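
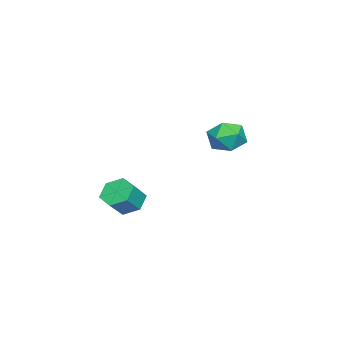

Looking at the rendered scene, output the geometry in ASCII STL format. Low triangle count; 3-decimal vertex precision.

solid 
facet normal -0.377 -0.005 0.926
outer loop
vertex -3.579 1.387 3.508
vertex -3.809 0.29 3.409
vertex -2.813 0.622 3.816
endloop
endfacet
facet normal 0.138 0.486 0.863
outer loop
vertex -3.579 1.387 3.508
vertex -2.813 0.622 3.816
vertex -2.495 1.54 3.248
endloop
endfacet
facet normal -0.050 0.938 0.344
outer loop
vertex -3.579 1.387 3.508
vertex -2.495 1.54 3.248
vertex -3.293 1.775 2.491
endloop
endfacet
facet normal -0.681 0.727 0.086
outer loop
vertex -3.579 1.387 3.508
vertex -3.293 1.775 2.491
vertex -4.105 1.003 2.591
endloop
endfacet
facet normal -0.883 0.145 0.446
outer loop
vertex -3.579 1.387 3.508
vertex -4.105 1.003 2.591
vertex -3.809 0.29 3.409
endloop
endfacet
facet normal 0.736 0.153 0.659
outer loop
vertex -2.495 1.54 3.248
vertex -2.813 0.622 3.816
vertex -2.055 0.537 2.989
endloop
endfacet
facet normal -0.098 -0.640 0.762
outer loop
vertex -2.813 0.622 3.816
vertex -3.809 0.29 3.409
vertex -2.867 -0.235 3.089
endloop
endfacet
facet normal -0.917 -0.398 -0.015
outer loop
vertex -3.809 0.29 3.409
vertex -4.105 1.003 2.591
vertex -3.665 0.0 2.332
endloop
endfacet
facet normal -0.590 0.544 -0.597
outer loop
vertex -4.105 1.003 2.591
vertex -3.293 1.775 2.491
vertex -3.347 0.918 1.764
endloop
endfacet
facet normal 0.431 0.884 -0.180
outer loop
vertex -3.293 1.775 2.491
vertex -2.495 1.54 3.248
vertex -2.351 1.25 2.171
endloop
endfacet
facet normal 0.681 -0.727 -0.086
outer loop
vertex -2.581 0.153 2.072
vertex -2.055 0.537 2.989
vertex -2.867 -0.235 3.089
endloop
endfacet
facet normal 0.050 -0.938 -0.344
outer loop
vertex -2.581 0.153 2.072
vertex -2.867 -0.235 3.089
vertex -3.665 0.0 2.332
endloop
endfacet
facet normal -0.138 -0.486 -0.863
outer loop
vertex -2.581 0.153 2.072
vertex -3.665 0.0 2.332
vertex -3.347 0.918 1.764
endloop
endfacet
facet normal 0.377 0.005 -0.926
outer loop
vertex -2.581 0.153 2.072
vertex -3.347 0.918 1.764
vertex -2.351 1.25 2.171
endloop
endfacet
facet normal 0.883 -0.145 -0.446
outer loop
vertex -2.581 0.153 2.072
vertex -2.351 1.25 2.171
vertex -2.055 0.537 2.989
endloop
endfacet
facet normal 0.590 -0.544 0.597
outer loop
vertex -2.867 -0.235 3.089
vertex -2.055 0.537 2.989
vertex -2.813 0.622 3.816
endloop
endfacet
facet normal -0.431 -0.884 0.180
outer loop
vertex -3.665 0.0 2.332
vertex -2.867 -0.235 3.089
vertex -3.809 0.29 3.409
endloop
endfacet
facet normal -0.736 -0.153 -0.659
outer loop
vertex -3.347 0.918 1.764
vertex -3.665 0.0 2.332
vertex -4.105 1.003 2.591
endloop
endfacet
facet normal 0.098 0.640 -0.762
outer loop
vertex -2.351 1.25 2.171
vertex -3.347 0.918 1.764
vertex -3.293 1.775 2.491
endloop
endfacet
facet normal 0.917 0.398 0.015
outer loop
vertex -2.055 0.537 2.989
vertex -2.351 1.25 2.171
vertex -2.495 1.54 3.248
endloop
endfacet
facet normal -0.697 0.229 -0.680
outer loop
vertex 3.161 -2.355 -0.7
vertex 2.524 -2.26 -0.015
vertex 3.035 -1.519 -0.289
endloop
endfacet
facet normal 0.705 0.396 -0.588
outer loop
vertex 3.161 -2.355 -0.7
vertex 3.035 -1.519 -0.289
vertex 4.073 -2.656 0.191
endloop
endfacet
facet normal 0.705 0.396 -0.588
outer loop
vertex 4.073 -2.656 0.191
vertex 3.035 -1.519 -0.289
vertex 3.947 -1.82 0.602
endloop
endfacet
facet normal 0.696 -0.230 0.680
outer loop
vertex 4.073 -2.656 0.191
vertex 3.947 -1.82 0.602
vertex 3.436 -2.56 0.875
endloop
endfacet
facet normal -0.697 0.229 -0.680
outer loop
vertex 3.035 -1.519 -0.289
vertex 2.524 -2.26 -0.015
vertex 2.398 -1.424 0.396
endloop
endfacet
facet normal 0.236 0.968 0.085
outer loop
vertex 3.035 -1.519 -0.289
vertex 2.398 -1.424 0.396
vertex 3.947 -1.82 0.602
endloop
endfacet
facet normal 0.236 0.968 0.085
outer loop
vertex 3.947 -1.82 0.602
vertex 2.398 -1.424 0.396
vertex 3.31 -1.725 1.287
endloop
endfacet
facet normal 0.696 -0.230 0.680
outer loop
vertex 3.947 -1.82 0.602
vertex 3.31 -1.725 1.287
vertex 3.436 -2.56 0.875
endloop
endfacet
facet normal -0.696 0.230 -0.680
outer loop
vertex 2.398 -1.424 0.396
vertex 2.524 -2.26 -0.015
vertex 1.887 -2.164 0.669
endloop
endfacet
facet normal -0.469 0.572 0.673
outer loop
vertex 2.398 -1.424 0.396
vertex 1.887 -2.164 0.669
vertex 3.31 -1.725 1.287
endloop
endfacet
facet normal -0.469 0.572 0.673
outer loop
vertex 3.31 -1.725 1.287
vertex 1.887 -2.164 0.669
vertex 2.799 -2.465 1.56
endloop
endfacet
facet normal 0.696 -0.230 0.680
outer loop
vertex 3.31 -1.725 1.287
vertex 2.799 -2.465 1.56
vertex 3.436 -2.56 0.875
endloop
endfacet
facet normal -0.696 0.230 -0.680
outer loop
vertex 1.887 -2.164 0.669
vertex 2.524 -2.26 -0.015
vertex 2.013 -3.0 0.258
endloop
endfacet
facet normal -0.705 -0.396 0.588
outer loop
vertex 1.887 -2.164 0.669
vertex 2.013 -3.0 0.258
vertex 2.799 -2.465 1.56
endloop
endfacet
facet normal -0.705 -0.396 0.588
outer loop
vertex 2.799 -2.465 1.56
vertex 2.013 -3.0 0.258
vertex 2.925 -3.301 1.149
endloop
endfacet
facet normal 0.697 -0.229 0.680
outer loop
vertex 2.799 -2.465 1.56
vertex 2.925 -3.301 1.149
vertex 3.436 -2.56 0.875
endloop
endfacet
facet normal -0.696 0.230 -0.680
outer loop
vertex 2.013 -3.0 0.258
vertex 2.524 -2.26 -0.015
vertex 2.65 -3.095 -0.427
endloop
endfacet
facet normal -0.236 -0.968 -0.085
outer loop
vertex 2.013 -3.0 0.258
vertex 2.65 -3.095 -0.427
vertex 2.925 -3.301 1.149
endloop
endfacet
facet normal -0.236 -0.968 -0.085
outer loop
vertex 2.925 -3.301 1.149
vertex 2.65 -3.095 -0.427
vertex 3.562 -3.396 0.464
endloop
endfacet
facet normal 0.697 -0.229 0.680
outer loop
vertex 2.925 -3.301 1.149
vertex 3.562 -3.396 0.464
vertex 3.436 -2.56 0.875
endloop
endfacet
facet normal -0.696 0.230 -0.680
outer loop
vertex 2.65 -3.095 -0.427
vertex 2.524 -2.26 -0.015
vertex 3.161 -2.355 -0.7
endloop
endfacet
facet normal 0.469 -0.572 -0.673
outer loop
vertex 2.65 -3.095 -0.427
vertex 3.161 -2.355 -0.7
vertex 3.562 -3.396 0.464
endloop
endfacet
facet normal 0.469 -0.572 -0.673
outer loop
vertex 3.562 -3.396 0.464
vertex 3.161 -2.355 -0.7
vertex 4.073 -2.656 0.191
endloop
endfacet
facet normal 0.696 -0.230 0.680
outer loop
vertex 3.562 -3.396 0.464
vertex 4.073 -2.656 0.191
vertex 3.436 -2.56 0.875
endloop
endfacet

endsolid


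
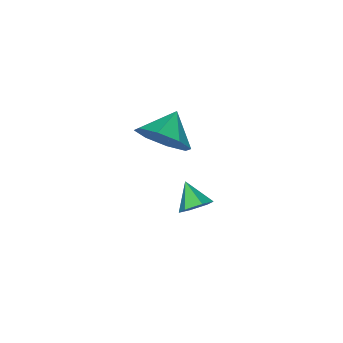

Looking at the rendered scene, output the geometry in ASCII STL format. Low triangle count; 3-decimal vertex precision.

solid 
facet normal 0.348 0.736 -0.582
outer loop
vertex 3.075 3.141 -0.299
vertex 2.656 3.501 -0.094
vertex 3.178 3.471 0.18
endloop
endfacet
facet normal 0.665 -0.674 0.322
outer loop
vertex 3.075 3.141 -0.299
vertex 3.178 3.471 0.18
vertex 2.304 2.759 0.494
endloop
endfacet
facet normal 0.347 0.736 -0.581
outer loop
vertex 3.178 3.471 0.18
vertex 2.656 3.501 -0.094
vertex 2.758 3.831 0.385
endloop
endfacet
facet normal 0.388 -0.071 0.919
outer loop
vertex 3.178 3.471 0.18
vertex 2.758 3.831 0.385
vertex 2.304 2.759 0.494
endloop
endfacet
facet normal 0.349 0.736 -0.581
outer loop
vertex 2.758 3.831 0.385
vertex 2.656 3.501 -0.094
vertex 2.236 3.862 0.111
endloop
endfacet
facet normal -0.435 0.271 0.859
outer loop
vertex 2.758 3.831 0.385
vertex 2.236 3.862 0.111
vertex 2.304 2.759 0.494
endloop
endfacet
facet normal 0.348 0.735 -0.582
outer loop
vertex 2.236 3.862 0.111
vertex 2.656 3.501 -0.094
vertex 2.134 3.532 -0.367
endloop
endfacet
facet normal -0.979 0.010 0.202
outer loop
vertex 2.236 3.862 0.111
vertex 2.134 3.532 -0.367
vertex 2.304 2.759 0.494
endloop
endfacet
facet normal 0.348 0.736 -0.581
outer loop
vertex 2.134 3.532 -0.367
vertex 2.656 3.501 -0.094
vertex 2.553 3.172 -0.572
endloop
endfacet
facet normal -0.702 -0.593 -0.394
outer loop
vertex 2.134 3.532 -0.367
vertex 2.553 3.172 -0.572
vertex 2.304 2.759 0.494
endloop
endfacet
facet normal 0.348 0.736 -0.581
outer loop
vertex 2.553 3.172 -0.572
vertex 2.656 3.501 -0.094
vertex 3.075 3.141 -0.299
endloop
endfacet
facet normal 0.119 -0.935 -0.334
outer loop
vertex 2.553 3.172 -0.572
vertex 3.075 3.141 -0.299
vertex 2.304 2.759 0.494
endloop
endfacet
facet normal 0.838 0.192 -0.511
outer loop
vertex -0.024 -1.233 -1.025
vertex -0.594 -0.667 -1.747
vertex -0.084 -0.434 -0.823
endloop
endfacet
facet normal -0.089 -0.250 0.964
outer loop
vertex -0.024 -1.233 -1.025
vertex -0.084 -0.434 -0.823
vertex -1.666 -0.913 -1.093
endloop
endfacet
facet normal 0.838 0.193 -0.511
outer loop
vertex -0.084 -0.434 -0.823
vertex -0.594 -0.667 -1.747
vertex -0.444 0.229 -1.163
endloop
endfacet
facet normal -0.255 0.328 0.910
outer loop
vertex -0.084 -0.434 -0.823
vertex -0.444 0.229 -1.163
vertex -1.666 -0.913 -1.093
endloop
endfacet
facet normal 0.838 0.193 -0.511
outer loop
vertex -0.444 0.229 -1.163
vertex -0.594 -0.667 -1.747
vertex -0.891 0.367 -1.844
endloop
endfacet
facet normal -0.573 0.644 0.507
outer loop
vertex -0.444 0.229 -1.163
vertex -0.891 0.367 -1.844
vertex -1.666 -0.913 -1.093
endloop
endfacet
facet normal 0.838 0.193 -0.510
outer loop
vertex -0.891 0.367 -1.844
vertex -0.594 -0.667 -1.747
vertex -1.164 -0.101 -2.469
endloop
endfacet
facet normal -0.858 0.514 -0.010
outer loop
vertex -0.891 0.367 -1.844
vertex -1.164 -0.101 -2.469
vertex -1.666 -0.913 -1.093
endloop
endfacet
facet normal 0.838 0.192 -0.511
outer loop
vertex -1.164 -0.101 -2.469
vertex -0.594 -0.667 -1.747
vertex -1.103 -0.9 -2.67
endloop
endfacet
facet normal -0.942 0.013 -0.336
outer loop
vertex -1.164 -0.101 -2.469
vertex -1.103 -0.9 -2.67
vertex -1.666 -0.913 -1.093
endloop
endfacet
facet normal 0.838 0.193 -0.511
outer loop
vertex -1.103 -0.9 -2.67
vertex -0.594 -0.667 -1.747
vertex -0.744 -1.563 -2.331
endloop
endfacet
facet normal -0.776 -0.564 -0.282
outer loop
vertex -1.103 -0.9 -2.67
vertex -0.744 -1.563 -2.331
vertex -1.666 -0.913 -1.093
endloop
endfacet
facet normal 0.838 0.192 -0.510
outer loop
vertex -0.744 -1.563 -2.331
vertex -0.594 -0.667 -1.747
vertex -0.297 -1.701 -1.649
endloop
endfacet
facet normal -0.458 -0.881 0.122
outer loop
vertex -0.744 -1.563 -2.331
vertex -0.297 -1.701 -1.649
vertex -1.666 -0.913 -1.093
endloop
endfacet
facet normal 0.838 0.192 -0.511
outer loop
vertex -0.297 -1.701 -1.649
vertex -0.594 -0.667 -1.747
vertex -0.024 -1.233 -1.025
endloop
endfacet
facet normal -0.173 -0.750 0.638
outer loop
vertex -0.297 -1.701 -1.649
vertex -0.024 -1.233 -1.025
vertex -1.666 -0.913 -1.093
endloop
endfacet

endsolid


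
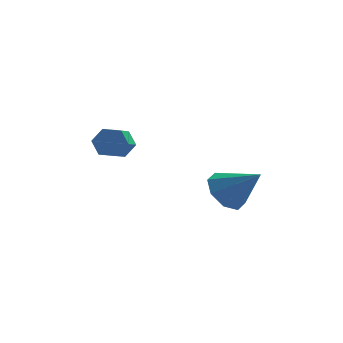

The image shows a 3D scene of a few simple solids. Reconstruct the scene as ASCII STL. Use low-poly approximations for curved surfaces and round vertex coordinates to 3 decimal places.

solid 
facet normal 0.215 0.898 -0.383
outer loop
vertex -2.43 3.41 2.574
vertex -2.849 3.268 2.006
vertex -3.129 3.584 2.589
endloop
endfacet
facet normal 0.111 0.368 0.923
outer loop
vertex -2.43 3.41 2.574
vertex -3.129 3.584 2.589
vertex -2.692 2.315 3.042
endloop
endfacet
facet normal 0.111 0.368 0.923
outer loop
vertex -2.692 2.315 3.042
vertex -3.129 3.584 2.589
vertex -3.391 2.489 3.057
endloop
endfacet
facet normal -0.215 -0.898 0.385
outer loop
vertex -2.692 2.315 3.042
vertex -3.391 2.489 3.057
vertex -3.111 2.172 2.474
endloop
endfacet
facet normal 0.216 0.898 -0.383
outer loop
vertex -3.129 3.584 2.589
vertex -2.849 3.268 2.006
vertex -3.547 3.442 2.021
endloop
endfacet
facet normal -0.785 0.393 0.479
outer loop
vertex -3.129 3.584 2.589
vertex -3.547 3.442 2.021
vertex -3.391 2.489 3.057
endloop
endfacet
facet normal -0.784 0.393 0.480
outer loop
vertex -3.391 2.489 3.057
vertex -3.547 3.442 2.021
vertex -3.81 2.346 2.489
endloop
endfacet
facet normal -0.215 -0.898 0.385
outer loop
vertex -3.391 2.489 3.057
vertex -3.81 2.346 2.489
vertex -3.111 2.172 2.474
endloop
endfacet
facet normal 0.215 0.897 -0.385
outer loop
vertex -3.547 3.442 2.021
vertex -2.849 3.268 2.006
vertex -3.268 3.125 1.438
endloop
endfacet
facet normal -0.896 0.026 -0.443
outer loop
vertex -3.547 3.442 2.021
vertex -3.268 3.125 1.438
vertex -3.81 2.346 2.489
endloop
endfacet
facet normal -0.896 0.025 -0.444
outer loop
vertex -3.81 2.346 2.489
vertex -3.268 3.125 1.438
vertex -3.53 2.03 1.906
endloop
endfacet
facet normal -0.215 -0.898 0.383
outer loop
vertex -3.81 2.346 2.489
vertex -3.53 2.03 1.906
vertex -3.111 2.172 2.474
endloop
endfacet
facet normal 0.215 0.898 -0.385
outer loop
vertex -3.268 3.125 1.438
vertex -2.849 3.268 2.006
vertex -2.569 2.951 1.423
endloop
endfacet
facet normal -0.111 -0.368 -0.923
outer loop
vertex -3.268 3.125 1.438
vertex -2.569 2.951 1.423
vertex -3.53 2.03 1.906
endloop
endfacet
facet normal -0.111 -0.368 -0.923
outer loop
vertex -3.53 2.03 1.906
vertex -2.569 2.951 1.423
vertex -2.831 1.856 1.891
endloop
endfacet
facet normal -0.215 -0.898 0.383
outer loop
vertex -3.53 2.03 1.906
vertex -2.831 1.856 1.891
vertex -3.111 2.172 2.474
endloop
endfacet
facet normal 0.215 0.898 -0.385
outer loop
vertex -2.569 2.951 1.423
vertex -2.849 3.268 2.006
vertex -2.15 3.094 1.991
endloop
endfacet
facet normal 0.785 -0.393 -0.480
outer loop
vertex -2.569 2.951 1.423
vertex -2.15 3.094 1.991
vertex -2.831 1.856 1.891
endloop
endfacet
facet normal 0.785 -0.393 -0.479
outer loop
vertex -2.831 1.856 1.891
vertex -2.15 3.094 1.991
vertex -2.413 1.998 2.459
endloop
endfacet
facet normal -0.216 -0.898 0.383
outer loop
vertex -2.831 1.856 1.891
vertex -2.413 1.998 2.459
vertex -3.111 2.172 2.474
endloop
endfacet
facet normal 0.215 0.898 -0.383
outer loop
vertex -2.15 3.094 1.991
vertex -2.849 3.268 2.006
vertex -2.43 3.41 2.574
endloop
endfacet
facet normal 0.896 -0.025 0.444
outer loop
vertex -2.15 3.094 1.991
vertex -2.43 3.41 2.574
vertex -2.413 1.998 2.459
endloop
endfacet
facet normal 0.896 -0.025 0.443
outer loop
vertex -2.413 1.998 2.459
vertex -2.43 3.41 2.574
vertex -2.692 2.315 3.042
endloop
endfacet
facet normal -0.215 -0.897 0.385
outer loop
vertex -2.413 1.998 2.459
vertex -2.692 2.315 3.042
vertex -3.111 2.172 2.474
endloop
endfacet
facet normal -0.684 0.360 -0.635
outer loop
vertex 2.019 2.743 -0.944
vertex 1.287 2.563 -0.257
vertex 1.899 3.351 -0.47
endloop
endfacet
facet normal 0.946 0.294 -0.138
outer loop
vertex 2.019 2.743 -0.944
vertex 1.899 3.351 -0.47
vertex 2.553 1.897 0.917
endloop
endfacet
facet normal -0.684 0.360 -0.635
outer loop
vertex 1.899 3.351 -0.47
vertex 1.287 2.563 -0.257
vertex 1.42 3.497 0.129
endloop
endfacet
facet normal 0.662 0.651 0.371
outer loop
vertex 1.899 3.351 -0.47
vertex 1.42 3.497 0.129
vertex 2.553 1.897 0.917
endloop
endfacet
facet normal -0.685 0.360 -0.634
outer loop
vertex 1.42 3.497 0.129
vertex 1.287 2.563 -0.257
vertex 0.864 3.096 0.502
endloop
endfacet
facet normal 0.173 0.531 0.829
outer loop
vertex 1.42 3.497 0.129
vertex 0.864 3.096 0.502
vertex 2.553 1.897 0.917
endloop
endfacet
facet normal -0.684 0.360 -0.634
outer loop
vertex 0.864 3.096 0.502
vertex 1.287 2.563 -0.257
vertex 0.555 2.383 0.43
endloop
endfacet
facet normal -0.236 0.004 0.972
outer loop
vertex 0.864 3.096 0.502
vertex 0.555 2.383 0.43
vertex 2.553 1.897 0.917
endloop
endfacet
facet normal -0.684 0.359 -0.635
outer loop
vertex 0.555 2.383 0.43
vertex 1.287 2.563 -0.257
vertex 0.676 1.774 -0.045
endloop
endfacet
facet normal -0.325 -0.621 0.713
outer loop
vertex 0.555 2.383 0.43
vertex 0.676 1.774 -0.045
vertex 2.553 1.897 0.917
endloop
endfacet
facet normal -0.684 0.359 -0.635
outer loop
vertex 0.676 1.774 -0.045
vertex 1.287 2.563 -0.257
vertex 1.155 1.628 -0.643
endloop
endfacet
facet normal -0.041 -0.978 0.206
outer loop
vertex 0.676 1.774 -0.045
vertex 1.155 1.628 -0.643
vertex 2.553 1.897 0.917
endloop
endfacet
facet normal -0.684 0.359 -0.635
outer loop
vertex 1.155 1.628 -0.643
vertex 1.287 2.563 -0.257
vertex 1.711 2.029 -1.016
endloop
endfacet
facet normal 0.448 -0.857 -0.254
outer loop
vertex 1.155 1.628 -0.643
vertex 1.711 2.029 -1.016
vertex 2.553 1.897 0.917
endloop
endfacet
facet normal -0.684 0.359 -0.635
outer loop
vertex 1.711 2.029 -1.016
vertex 1.287 2.563 -0.257
vertex 2.019 2.743 -0.944
endloop
endfacet
facet normal 0.857 -0.330 -0.396
outer loop
vertex 1.711 2.029 -1.016
vertex 2.019 2.743 -0.944
vertex 2.553 1.897 0.917
endloop
endfacet

endsolid


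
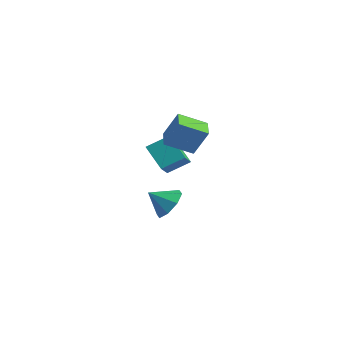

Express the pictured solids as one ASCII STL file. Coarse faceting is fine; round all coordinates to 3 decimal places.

solid 
facet normal -0.591 -0.676 0.440
outer loop
vertex 2.517 -1.522 4.001
vertex 1.728 -0.775 4.089
vertex 1.969 -1.939 2.624
endloop
endfacet
facet normal 0.724 -0.685 -0.081
outer loop
vertex 2.872 -0.905 1.951
vertex 2.517 -1.522 4.001
vertex 1.969 -1.939 2.624
endloop
endfacet
facet normal -0.590 -0.677 0.441
outer loop
vertex 1.969 -1.939 2.624
vertex 1.728 -0.775 4.089
vertex 1.179 -1.193 2.712
endloop
endfacet
facet normal -0.356 -0.271 -0.894
outer loop
vertex 1.179 -1.193 2.712
vertex 2.872 -0.905 1.951
vertex 1.969 -1.939 2.624
endloop
endfacet
facet normal 0.356 0.271 0.894
outer loop
vertex 2.517 -1.522 4.001
vertex 2.631 0.259 3.416
vertex 1.728 -0.775 4.089
endloop
endfacet
facet normal 0.724 -0.685 -0.081
outer loop
vertex 3.421 -0.487 3.328
vertex 2.517 -1.522 4.001
vertex 2.872 -0.905 1.951
endloop
endfacet
facet normal 0.356 0.271 0.894
outer loop
vertex 3.421 -0.487 3.328
vertex 2.631 0.259 3.416
vertex 2.517 -1.522 4.001
endloop
endfacet
facet normal -0.724 0.685 0.081
outer loop
vertex 1.728 -0.775 4.089
vertex 2.631 0.259 3.416
vertex 1.179 -1.193 2.712
endloop
endfacet
facet normal -0.356 -0.271 -0.894
outer loop
vertex 2.083 -0.158 2.039
vertex 2.872 -0.905 1.951
vertex 1.179 -1.193 2.712
endloop
endfacet
facet normal -0.724 0.685 0.081
outer loop
vertex 1.179 -1.193 2.712
vertex 2.631 0.259 3.416
vertex 2.083 -0.158 2.039
endloop
endfacet
facet normal 0.591 0.676 -0.441
outer loop
vertex 2.083 -0.158 2.039
vertex 3.421 -0.487 3.328
vertex 2.872 -0.905 1.951
endloop
endfacet
facet normal 0.590 0.677 -0.440
outer loop
vertex 2.631 0.259 3.416
vertex 3.421 -0.487 3.328
vertex 2.083 -0.158 2.039
endloop
endfacet
facet normal -0.779 0.097 0.620
outer loop
vertex 0.296 0.091 1.711
vertex -0.393 1.176 0.676
vertex -0.318 -0.888 1.093
endloop
endfacet
facet normal 0.418 -0.658 0.627
outer loop
vertex 0.873 -1.036 0.144
vertex 0.296 0.091 1.711
vertex -0.318 -0.888 1.093
endloop
endfacet
facet normal -0.779 0.097 0.620
outer loop
vertex -0.318 -0.888 1.093
vertex -0.393 1.176 0.676
vertex -1.007 0.198 0.058
endloop
endfacet
facet normal -0.469 -0.747 -0.472
outer loop
vertex -1.007 0.198 0.058
vertex 0.873 -1.036 0.144
vertex -0.318 -0.888 1.093
endloop
endfacet
facet normal 0.468 0.747 0.471
outer loop
vertex 0.296 0.091 1.711
vertex 0.798 1.028 -0.273
vertex -0.393 1.176 0.676
endloop
endfacet
facet normal 0.417 -0.658 0.627
outer loop
vertex 1.487 -0.058 0.762
vertex 0.296 0.091 1.711
vertex 0.873 -1.036 0.144
endloop
endfacet
facet normal 0.469 0.747 0.471
outer loop
vertex 1.487 -0.058 0.762
vertex 0.798 1.028 -0.273
vertex 0.296 0.091 1.711
endloop
endfacet
facet normal -0.418 0.658 -0.627
outer loop
vertex -0.393 1.176 0.676
vertex 0.798 1.028 -0.273
vertex -1.007 0.198 0.058
endloop
endfacet
facet normal -0.469 -0.747 -0.471
outer loop
vertex 0.184 0.049 -0.891
vertex 0.873 -1.036 0.144
vertex -1.007 0.198 0.058
endloop
endfacet
facet normal -0.417 0.658 -0.627
outer loop
vertex -1.007 0.198 0.058
vertex 0.798 1.028 -0.273
vertex 0.184 0.049 -0.891
endloop
endfacet
facet normal 0.779 -0.097 -0.620
outer loop
vertex 0.184 0.049 -0.891
vertex 1.487 -0.058 0.762
vertex 0.873 -1.036 0.144
endloop
endfacet
facet normal 0.779 -0.097 -0.620
outer loop
vertex 0.798 1.028 -0.273
vertex 1.487 -0.058 0.762
vertex 0.184 0.049 -0.891
endloop
endfacet
facet normal 0.575 0.542 -0.613
outer loop
vertex 0.96 -0.687 -3.076
vertex 0.311 0.059 -3.025
vertex 1.112 -0.207 -2.509
endloop
endfacet
facet normal 0.314 -0.764 0.563
outer loop
vertex 0.96 -0.687 -3.076
vertex 1.112 -0.207 -2.509
vertex -0.431 -0.639 -2.235
endloop
endfacet
facet normal 0.575 0.541 -0.614
outer loop
vertex 1.112 -0.207 -2.509
vertex 0.311 0.059 -3.025
vertex 0.796 0.428 -2.245
endloop
endfacet
facet normal 0.241 -0.268 0.933
outer loop
vertex 1.112 -0.207 -2.509
vertex 0.796 0.428 -2.245
vertex -0.431 -0.639 -2.235
endloop
endfacet
facet normal 0.575 0.541 -0.614
outer loop
vertex 0.796 0.428 -2.245
vertex 0.311 0.059 -3.025
vertex 0.195 0.848 -2.438
endloop
endfacet
facet normal -0.168 0.203 0.965
outer loop
vertex 0.796 0.428 -2.245
vertex 0.195 0.848 -2.438
vertex -0.431 -0.639 -2.235
endloop
endfacet
facet normal 0.575 0.541 -0.614
outer loop
vertex 0.195 0.848 -2.438
vertex 0.311 0.059 -3.025
vertex -0.338 0.805 -2.975
endloop
endfacet
facet normal -0.674 0.371 0.639
outer loop
vertex 0.195 0.848 -2.438
vertex -0.338 0.805 -2.975
vertex -0.431 -0.639 -2.235
endloop
endfacet
facet normal 0.576 0.542 -0.612
outer loop
vertex -0.338 0.805 -2.975
vertex 0.311 0.059 -3.025
vertex -0.49 0.326 -3.542
endloop
endfacet
facet normal -0.980 0.138 0.146
outer loop
vertex -0.338 0.805 -2.975
vertex -0.49 0.326 -3.542
vertex -0.431 -0.639 -2.235
endloop
endfacet
facet normal 0.576 0.541 -0.613
outer loop
vertex -0.49 0.326 -3.542
vertex 0.311 0.059 -3.025
vertex -0.174 -0.309 -3.806
endloop
endfacet
facet normal -0.907 -0.358 -0.224
outer loop
vertex -0.49 0.326 -3.542
vertex -0.174 -0.309 -3.806
vertex -0.431 -0.639 -2.235
endloop
endfacet
facet normal 0.575 0.542 -0.613
outer loop
vertex -0.174 -0.309 -3.806
vertex 0.311 0.059 -3.025
vertex 0.427 -0.729 -3.613
endloop
endfacet
facet normal -0.497 -0.829 -0.256
outer loop
vertex -0.174 -0.309 -3.806
vertex 0.427 -0.729 -3.613
vertex -0.431 -0.639 -2.235
endloop
endfacet
facet normal 0.575 0.542 -0.613
outer loop
vertex 0.427 -0.729 -3.613
vertex 0.311 0.059 -3.025
vertex 0.96 -0.687 -3.076
endloop
endfacet
facet normal 0.008 -0.998 0.070
outer loop
vertex 0.427 -0.729 -3.613
vertex 0.96 -0.687 -3.076
vertex -0.431 -0.639 -2.235
endloop
endfacet

endsolid


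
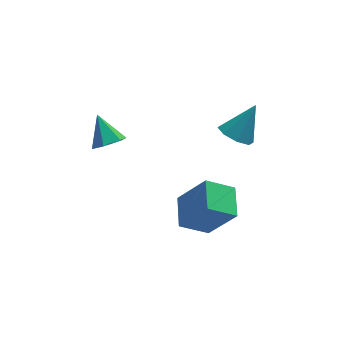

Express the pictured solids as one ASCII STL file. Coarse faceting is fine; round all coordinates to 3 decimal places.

solid 
facet normal 0.204 -0.693 -0.692
outer loop
vertex -3.482 -1.416 -0.262
vertex -3.865 -1.071 -0.72
vertex -3.192 -0.933 -0.66
endloop
endfacet
facet normal 0.723 0.125 0.679
outer loop
vertex -3.482 -1.416 -0.262
vertex -3.192 -0.933 -0.66
vertex -4.135 -0.149 0.2
endloop
endfacet
facet normal 0.204 -0.693 -0.692
outer loop
vertex -3.192 -0.933 -0.66
vertex -3.865 -1.071 -0.72
vertex -3.575 -0.588 -1.118
endloop
endfacet
facet normal 0.652 0.757 0.025
outer loop
vertex -3.192 -0.933 -0.66
vertex -3.575 -0.588 -1.118
vertex -4.135 -0.149 0.2
endloop
endfacet
facet normal 0.203 -0.692 -0.693
outer loop
vertex -3.575 -0.588 -1.118
vertex -3.865 -1.071 -0.72
vertex -4.248 -0.725 -1.178
endloop
endfacet
facet normal -0.153 0.916 -0.370
outer loop
vertex -3.575 -0.588 -1.118
vertex -4.248 -0.725 -1.178
vertex -4.135 -0.149 0.2
endloop
endfacet
facet normal 0.202 -0.693 -0.692
outer loop
vertex -4.248 -0.725 -1.178
vertex -3.865 -1.071 -0.72
vertex -4.539 -1.208 -0.78
endloop
endfacet
facet normal -0.889 0.443 -0.112
outer loop
vertex -4.248 -0.725 -1.178
vertex -4.539 -1.208 -0.78
vertex -4.135 -0.149 0.2
endloop
endfacet
facet normal 0.202 -0.692 -0.693
outer loop
vertex -4.539 -1.208 -0.78
vertex -3.865 -1.071 -0.72
vertex -4.155 -1.554 -0.322
endloop
endfacet
facet normal -0.818 -0.190 0.543
outer loop
vertex -4.539 -1.208 -0.78
vertex -4.155 -1.554 -0.322
vertex -4.135 -0.149 0.2
endloop
endfacet
facet normal 0.204 -0.693 -0.692
outer loop
vertex -4.155 -1.554 -0.322
vertex -3.865 -1.071 -0.72
vertex -3.482 -1.416 -0.262
endloop
endfacet
facet normal -0.012 -0.348 0.937
outer loop
vertex -4.155 -1.554 -0.322
vertex -3.482 -1.416 -0.262
vertex -4.135 -0.149 0.2
endloop
endfacet
facet normal -0.543 -0.271 -0.794
outer loop
vertex 1.273 -2.571 -0.22
vertex 0.656 -2.302 0.11
vertex 1.18 -2.019 -0.345
endloop
endfacet
facet normal 0.973 0.120 -0.196
outer loop
vertex 1.273 -2.571 -0.22
vertex 1.18 -2.019 -0.345
vertex 1.504 -1.878 1.35
endloop
endfacet
facet normal -0.544 -0.271 -0.794
outer loop
vertex 1.18 -2.019 -0.345
vertex 0.656 -2.302 0.11
vertex 0.78 -1.632 -0.203
endloop
endfacet
facet normal 0.648 0.738 -0.185
outer loop
vertex 1.18 -2.019 -0.345
vertex 0.78 -1.632 -0.203
vertex 1.504 -1.878 1.35
endloop
endfacet
facet normal -0.543 -0.271 -0.795
outer loop
vertex 0.78 -1.632 -0.203
vertex 0.656 -2.302 0.11
vertex 0.307 -1.638 0.122
endloop
endfacet
facet normal 0.072 0.990 0.123
outer loop
vertex 0.78 -1.632 -0.203
vertex 0.307 -1.638 0.122
vertex 1.504 -1.878 1.35
endloop
endfacet
facet normal -0.544 -0.272 -0.794
outer loop
vertex 0.307 -1.638 0.122
vertex 0.656 -2.302 0.11
vertex 0.039 -2.033 0.441
endloop
endfacet
facet normal -0.417 0.725 0.548
outer loop
vertex 0.307 -1.638 0.122
vertex 0.039 -2.033 0.441
vertex 1.504 -1.878 1.35
endloop
endfacet
facet normal -0.544 -0.271 -0.794
outer loop
vertex 0.039 -2.033 0.441
vertex 0.656 -2.302 0.11
vertex 0.132 -2.585 0.566
endloop
endfacet
facet normal -0.532 0.101 0.841
outer loop
vertex 0.039 -2.033 0.441
vertex 0.132 -2.585 0.566
vertex 1.504 -1.878 1.35
endloop
endfacet
facet normal -0.544 -0.271 -0.794
outer loop
vertex 0.132 -2.585 0.566
vertex 0.656 -2.302 0.11
vertex 0.532 -2.972 0.424
endloop
endfacet
facet normal -0.207 -0.518 0.830
outer loop
vertex 0.132 -2.585 0.566
vertex 0.532 -2.972 0.424
vertex 1.504 -1.878 1.35
endloop
endfacet
facet normal -0.543 -0.272 -0.795
outer loop
vertex 0.532 -2.972 0.424
vertex 0.656 -2.302 0.11
vertex 1.005 -2.966 0.099
endloop
endfacet
facet normal 0.368 -0.769 0.522
outer loop
vertex 0.532 -2.972 0.424
vertex 1.005 -2.966 0.099
vertex 1.504 -1.878 1.35
endloop
endfacet
facet normal -0.543 -0.272 -0.794
outer loop
vertex 1.005 -2.966 0.099
vertex 0.656 -2.302 0.11
vertex 1.273 -2.571 -0.22
endloop
endfacet
facet normal 0.858 -0.504 0.096
outer loop
vertex 1.005 -2.966 0.099
vertex 1.273 -2.571 -0.22
vertex 1.504 -1.878 1.35
endloop
endfacet
facet normal -0.511 0.282 -0.812
outer loop
vertex -1.682 -3.281 -4.189
vertex -1.457 -1.967 -3.874
vertex -0.543 -3.303 -4.913
endloop
endfacet
facet normal -0.164 -0.959 -0.230
outer loop
vertex 0.417 -3.833 -3.386
vertex -1.682 -3.281 -4.189
vertex -0.543 -3.303 -4.913
endloop
endfacet
facet normal -0.510 0.282 -0.812
outer loop
vertex -0.543 -3.303 -4.913
vertex -1.457 -1.967 -3.874
vertex -0.317 -1.989 -4.598
endloop
endfacet
facet normal 0.844 -0.017 -0.536
outer loop
vertex -0.317 -1.989 -4.598
vertex 0.417 -3.833 -3.386
vertex -0.543 -3.303 -4.913
endloop
endfacet
facet normal -0.844 0.016 0.536
outer loop
vertex -1.682 -3.281 -4.189
vertex -0.497 -2.497 -2.347
vertex -1.457 -1.967 -3.874
endloop
endfacet
facet normal -0.164 -0.959 -0.230
outer loop
vertex -0.723 -3.811 -2.662
vertex -1.682 -3.281 -4.189
vertex 0.417 -3.833 -3.386
endloop
endfacet
facet normal -0.844 0.017 0.536
outer loop
vertex -0.723 -3.811 -2.662
vertex -0.497 -2.497 -2.347
vertex -1.682 -3.281 -4.189
endloop
endfacet
facet normal 0.164 0.959 0.230
outer loop
vertex -1.457 -1.967 -3.874
vertex -0.497 -2.497 -2.347
vertex -0.317 -1.989 -4.598
endloop
endfacet
facet normal 0.844 -0.016 -0.536
outer loop
vertex 0.642 -2.519 -3.071
vertex 0.417 -3.833 -3.386
vertex -0.317 -1.989 -4.598
endloop
endfacet
facet normal 0.164 0.959 0.230
outer loop
vertex -0.317 -1.989 -4.598
vertex -0.497 -2.497 -2.347
vertex 0.642 -2.519 -3.071
endloop
endfacet
facet normal 0.510 -0.282 0.812
outer loop
vertex 0.642 -2.519 -3.071
vertex -0.723 -3.811 -2.662
vertex 0.417 -3.833 -3.386
endloop
endfacet
facet normal 0.511 -0.283 0.812
outer loop
vertex -0.497 -2.497 -2.347
vertex -0.723 -3.811 -2.662
vertex 0.642 -2.519 -3.071
endloop
endfacet

endsolid


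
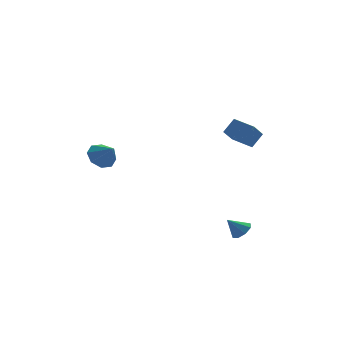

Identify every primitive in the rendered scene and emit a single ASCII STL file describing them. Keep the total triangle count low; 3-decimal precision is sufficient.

solid 
facet normal -0.485 -0.591 0.644
outer loop
vertex 3.385 -2.298 3.087
vertex 2.505 -1.283 3.356
vertex 2.75 -2.639 2.296
endloop
endfacet
facet normal 0.642 -0.741 -0.196
outer loop
vertex 3.375 -1.877 1.464
vertex 3.385 -2.298 3.087
vertex 2.75 -2.639 2.296
endloop
endfacet
facet normal -0.485 -0.591 0.644
outer loop
vertex 2.75 -2.639 2.296
vertex 2.505 -1.283 3.356
vertex 1.87 -1.624 2.565
endloop
endfacet
facet normal -0.594 -0.319 -0.738
outer loop
vertex 1.87 -1.624 2.565
vertex 3.375 -1.877 1.464
vertex 2.75 -2.639 2.296
endloop
endfacet
facet normal 0.594 0.319 0.738
outer loop
vertex 3.385 -2.298 3.087
vertex 3.13 -0.521 2.524
vertex 2.505 -1.283 3.356
endloop
endfacet
facet normal 0.642 -0.741 -0.196
outer loop
vertex 4.01 -1.536 2.255
vertex 3.385 -2.298 3.087
vertex 3.375 -1.877 1.464
endloop
endfacet
facet normal 0.594 0.319 0.738
outer loop
vertex 4.01 -1.536 2.255
vertex 3.13 -0.521 2.524
vertex 3.385 -2.298 3.087
endloop
endfacet
facet normal -0.642 0.741 0.196
outer loop
vertex 2.505 -1.283 3.356
vertex 3.13 -0.521 2.524
vertex 1.87 -1.624 2.565
endloop
endfacet
facet normal -0.594 -0.319 -0.738
outer loop
vertex 2.495 -0.862 1.733
vertex 3.375 -1.877 1.464
vertex 1.87 -1.624 2.565
endloop
endfacet
facet normal -0.642 0.741 0.196
outer loop
vertex 1.87 -1.624 2.565
vertex 3.13 -0.521 2.524
vertex 2.495 -0.862 1.733
endloop
endfacet
facet normal 0.485 0.591 -0.644
outer loop
vertex 2.495 -0.862 1.733
vertex 4.01 -1.536 2.255
vertex 3.375 -1.877 1.464
endloop
endfacet
facet normal 0.485 0.591 -0.644
outer loop
vertex 3.13 -0.521 2.524
vertex 4.01 -1.536 2.255
vertex 2.495 -0.862 1.733
endloop
endfacet
facet normal 0.680 0.013 -0.733
outer loop
vertex 2.847 -4.326 -3.411
vertex 2.451 -3.923 -3.771
vertex 2.937 -3.83 -3.319
endloop
endfacet
facet normal 0.304 -0.227 0.925
outer loop
vertex 2.847 -4.326 -3.411
vertex 2.937 -3.83 -3.319
vertex 1.669 -3.937 -2.929
endloop
endfacet
facet normal 0.680 0.013 -0.733
outer loop
vertex 2.937 -3.83 -3.319
vertex 2.451 -3.923 -3.771
vertex 2.742 -3.388 -3.492
endloop
endfacet
facet normal 0.230 0.441 0.868
outer loop
vertex 2.937 -3.83 -3.319
vertex 2.742 -3.388 -3.492
vertex 1.669 -3.937 -2.929
endloop
endfacet
facet normal 0.681 0.012 -0.733
outer loop
vertex 2.742 -3.388 -3.492
vertex 2.451 -3.923 -3.771
vertex 2.377 -3.259 -3.829
endloop
endfacet
facet normal -0.168 0.846 0.506
outer loop
vertex 2.742 -3.388 -3.492
vertex 2.377 -3.259 -3.829
vertex 1.669 -3.937 -2.929
endloop
endfacet
facet normal 0.681 0.012 -0.732
outer loop
vertex 2.377 -3.259 -3.829
vertex 2.451 -3.923 -3.771
vertex 2.056 -3.52 -4.132
endloop
endfacet
facet normal -0.658 0.752 0.049
outer loop
vertex 2.377 -3.259 -3.829
vertex 2.056 -3.52 -4.132
vertex 1.669 -3.937 -2.929
endloop
endfacet
facet normal 0.681 0.012 -0.732
outer loop
vertex 2.056 -3.52 -4.132
vertex 2.451 -3.923 -3.771
vertex 1.966 -4.016 -4.224
endloop
endfacet
facet normal -0.949 0.215 -0.231
outer loop
vertex 2.056 -3.52 -4.132
vertex 1.966 -4.016 -4.224
vertex 1.669 -3.937 -2.929
endloop
endfacet
facet normal 0.681 0.013 -0.732
outer loop
vertex 1.966 -4.016 -4.224
vertex 2.451 -3.923 -3.771
vertex 2.16 -4.458 -4.051
endloop
endfacet
facet normal -0.875 -0.452 -0.173
outer loop
vertex 1.966 -4.016 -4.224
vertex 2.16 -4.458 -4.051
vertex 1.669 -3.937 -2.929
endloop
endfacet
facet normal 0.681 0.013 -0.732
outer loop
vertex 2.16 -4.458 -4.051
vertex 2.451 -3.923 -3.771
vertex 2.525 -4.586 -3.714
endloop
endfacet
facet normal -0.477 -0.858 0.190
outer loop
vertex 2.16 -4.458 -4.051
vertex 2.525 -4.586 -3.714
vertex 1.669 -3.937 -2.929
endloop
endfacet
facet normal 0.680 0.013 -0.733
outer loop
vertex 2.525 -4.586 -3.714
vertex 2.451 -3.923 -3.771
vertex 2.847 -4.326 -3.411
endloop
endfacet
facet normal 0.011 -0.765 0.644
outer loop
vertex 2.525 -4.586 -3.714
vertex 2.847 -4.326 -3.411
vertex 1.669 -3.937 -2.929
endloop
endfacet
facet normal -0.445 0.634 -0.632
outer loop
vertex -3.327 4.369 -0.643
vertex -3.988 3.725 -0.824
vertex -3.889 4.419 -0.197
endloop
endfacet
facet normal 0.609 0.301 0.734
outer loop
vertex -3.327 4.369 -0.643
vertex -3.889 4.419 -0.197
vertex -3.392 2.875 0.024
endloop
endfacet
facet normal -0.445 0.635 -0.632
outer loop
vertex -3.889 4.419 -0.197
vertex -3.988 3.725 -0.824
vertex -4.509 4.063 -0.118
endloop
endfacet
facet normal 0.038 0.153 0.987
outer loop
vertex -3.889 4.419 -0.197
vertex -4.509 4.063 -0.118
vertex -3.392 2.875 0.024
endloop
endfacet
facet normal -0.445 0.634 -0.632
outer loop
vertex -4.509 4.063 -0.118
vertex -3.988 3.725 -0.824
vertex -4.824 3.509 -0.452
endloop
endfacet
facet normal -0.414 -0.286 0.864
outer loop
vertex -4.509 4.063 -0.118
vertex -4.824 3.509 -0.452
vertex -3.392 2.875 0.024
endloop
endfacet
facet normal -0.445 0.634 -0.633
outer loop
vertex -4.824 3.509 -0.452
vertex -3.988 3.725 -0.824
vertex -4.649 3.081 -1.004
endloop
endfacet
facet normal -0.482 -0.760 0.437
outer loop
vertex -4.824 3.509 -0.452
vertex -4.649 3.081 -1.004
vertex -3.392 2.875 0.024
endloop
endfacet
facet normal -0.445 0.634 -0.632
outer loop
vertex -4.649 3.081 -1.004
vertex -3.988 3.725 -0.824
vertex -4.087 3.031 -1.45
endloop
endfacet
facet normal -0.125 -0.991 -0.046
outer loop
vertex -4.649 3.081 -1.004
vertex -4.087 3.031 -1.45
vertex -3.392 2.875 0.024
endloop
endfacet
facet normal -0.445 0.634 -0.633
outer loop
vertex -4.087 3.031 -1.45
vertex -3.988 3.725 -0.824
vertex -3.467 3.387 -1.529
endloop
endfacet
facet normal 0.446 -0.843 -0.300
outer loop
vertex -4.087 3.031 -1.45
vertex -3.467 3.387 -1.529
vertex -3.392 2.875 0.024
endloop
endfacet
facet normal -0.445 0.634 -0.633
outer loop
vertex -3.467 3.387 -1.529
vertex -3.988 3.725 -0.824
vertex -3.152 3.941 -1.195
endloop
endfacet
facet normal 0.898 -0.404 -0.177
outer loop
vertex -3.467 3.387 -1.529
vertex -3.152 3.941 -1.195
vertex -3.392 2.875 0.024
endloop
endfacet
facet normal -0.445 0.634 -0.633
outer loop
vertex -3.152 3.941 -1.195
vertex -3.988 3.725 -0.824
vertex -3.327 4.369 -0.643
endloop
endfacet
facet normal 0.965 0.070 0.252
outer loop
vertex -3.152 3.941 -1.195
vertex -3.327 4.369 -0.643
vertex -3.392 2.875 0.024
endloop
endfacet

endsolid


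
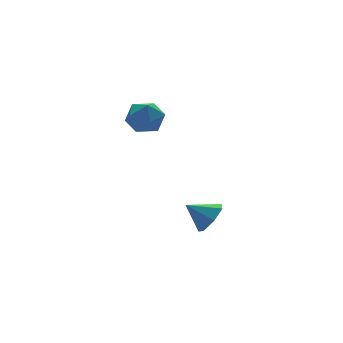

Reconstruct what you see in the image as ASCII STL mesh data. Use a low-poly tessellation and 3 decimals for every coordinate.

solid 
facet normal 0.160 0.319 0.934
outer loop
vertex -3.039 1.242 2.728
vertex -2.768 0.371 2.979
vertex -2.129 0.99 2.658
endloop
endfacet
facet normal 0.269 0.844 0.464
outer loop
vertex -3.039 1.242 2.728
vertex -2.129 0.99 2.658
vertex -2.534 1.498 1.969
endloop
endfacet
facet normal -0.334 0.938 0.094
outer loop
vertex -3.039 1.242 2.728
vertex -2.534 1.498 1.969
vertex -3.423 1.192 1.865
endloop
endfacet
facet normal -0.816 0.470 0.336
outer loop
vertex -3.039 1.242 2.728
vertex -3.423 1.192 1.865
vertex -3.568 0.495 2.489
endloop
endfacet
facet normal -0.510 0.088 0.855
outer loop
vertex -3.039 1.242 2.728
vertex -3.568 0.495 2.489
vertex -2.768 0.371 2.979
endloop
endfacet
facet normal 0.776 0.631 0.009
outer loop
vertex -2.534 1.498 1.969
vertex -2.129 0.99 2.658
vertex -1.952 0.785 1.751
endloop
endfacet
facet normal 0.600 -0.220 0.769
outer loop
vertex -2.129 0.99 2.658
vertex -2.768 0.371 2.979
vertex -2.097 0.088 2.375
endloop
endfacet
facet normal -0.485 -0.593 0.643
outer loop
vertex -2.768 0.371 2.979
vertex -3.568 0.495 2.489
vertex -2.986 -0.218 2.271
endloop
endfacet
facet normal -0.980 0.027 -0.197
outer loop
vertex -3.568 0.495 2.489
vertex -3.423 1.192 1.865
vertex -3.391 0.29 1.582
endloop
endfacet
facet normal -0.200 0.783 -0.589
outer loop
vertex -3.423 1.192 1.865
vertex -2.534 1.498 1.969
vertex -2.752 0.909 1.261
endloop
endfacet
facet normal 0.816 -0.470 -0.336
outer loop
vertex -2.481 0.038 1.512
vertex -1.952 0.785 1.751
vertex -2.097 0.088 2.375
endloop
endfacet
facet normal 0.334 -0.938 -0.094
outer loop
vertex -2.481 0.038 1.512
vertex -2.097 0.088 2.375
vertex -2.986 -0.218 2.271
endloop
endfacet
facet normal -0.269 -0.844 -0.464
outer loop
vertex -2.481 0.038 1.512
vertex -2.986 -0.218 2.271
vertex -3.391 0.29 1.582
endloop
endfacet
facet normal -0.160 -0.319 -0.934
outer loop
vertex -2.481 0.038 1.512
vertex -3.391 0.29 1.582
vertex -2.752 0.909 1.261
endloop
endfacet
facet normal 0.510 -0.088 -0.855
outer loop
vertex -2.481 0.038 1.512
vertex -2.752 0.909 1.261
vertex -1.952 0.785 1.751
endloop
endfacet
facet normal 0.980 -0.027 0.197
outer loop
vertex -2.097 0.088 2.375
vertex -1.952 0.785 1.751
vertex -2.129 0.99 2.658
endloop
endfacet
facet normal 0.200 -0.783 0.589
outer loop
vertex -2.986 -0.218 2.271
vertex -2.097 0.088 2.375
vertex -2.768 0.371 2.979
endloop
endfacet
facet normal -0.776 -0.631 -0.009
outer loop
vertex -3.391 0.29 1.582
vertex -2.986 -0.218 2.271
vertex -3.568 0.495 2.489
endloop
endfacet
facet normal -0.600 0.220 -0.769
outer loop
vertex -2.752 0.909 1.261
vertex -3.391 0.29 1.582
vertex -3.423 1.192 1.865
endloop
endfacet
facet normal 0.485 0.593 -0.643
outer loop
vertex -1.952 0.785 1.751
vertex -2.752 0.909 1.261
vertex -2.534 1.498 1.969
endloop
endfacet
facet normal 0.653 -0.507 -0.563
outer loop
vertex -0.384 -1.022 -3.414
vertex -0.922 -1.742 -3.389
vertex -0.914 -1.069 -3.986
endloop
endfacet
facet normal -0.056 0.998 -0.030
outer loop
vertex -0.384 -1.022 -3.414
vertex -0.914 -1.069 -3.986
vertex -1.778 -1.078 -2.651
endloop
endfacet
facet normal 0.652 -0.507 -0.563
outer loop
vertex -0.914 -1.069 -3.986
vertex -0.922 -1.742 -3.389
vertex -1.45 -1.623 -4.108
endloop
endfacet
facet normal -0.616 0.682 -0.394
outer loop
vertex -0.914 -1.069 -3.986
vertex -1.45 -1.623 -4.108
vertex -1.778 -1.078 -2.651
endloop
endfacet
facet normal 0.652 -0.508 -0.563
outer loop
vertex -1.45 -1.623 -4.108
vertex -0.922 -1.742 -3.389
vertex -1.589 -2.267 -3.688
endloop
endfacet
facet normal -0.970 0.054 -0.238
outer loop
vertex -1.45 -1.623 -4.108
vertex -1.589 -2.267 -3.688
vertex -1.778 -1.078 -2.651
endloop
endfacet
facet normal 0.652 -0.508 -0.563
outer loop
vertex -1.589 -2.267 -3.688
vertex -0.922 -1.742 -3.389
vertex -1.226 -2.516 -3.043
endloop
endfacet
facet normal -0.852 -0.414 0.320
outer loop
vertex -1.589 -2.267 -3.688
vertex -1.226 -2.516 -3.043
vertex -1.778 -1.078 -2.651
endloop
endfacet
facet normal 0.653 -0.508 -0.562
outer loop
vertex -1.226 -2.516 -3.043
vertex -0.922 -1.742 -3.389
vertex -0.635 -2.182 -2.658
endloop
endfacet
facet normal -0.352 -0.369 0.860
outer loop
vertex -1.226 -2.516 -3.043
vertex -0.635 -2.182 -2.658
vertex -1.778 -1.078 -2.651
endloop
endfacet
facet normal 0.653 -0.508 -0.562
outer loop
vertex -0.635 -2.182 -2.658
vertex -0.922 -1.742 -3.389
vertex -0.26 -1.517 -2.823
endloop
endfacet
facet normal 0.155 0.155 0.976
outer loop
vertex -0.635 -2.182 -2.658
vertex -0.26 -1.517 -2.823
vertex -1.778 -1.078 -2.651
endloop
endfacet
facet normal 0.653 -0.508 -0.562
outer loop
vertex -0.26 -1.517 -2.823
vertex -0.922 -1.742 -3.389
vertex -0.384 -1.022 -3.414
endloop
endfacet
facet normal 0.286 0.763 0.579
outer loop
vertex -0.26 -1.517 -2.823
vertex -0.384 -1.022 -3.414
vertex -1.778 -1.078 -2.651
endloop
endfacet

endsolid


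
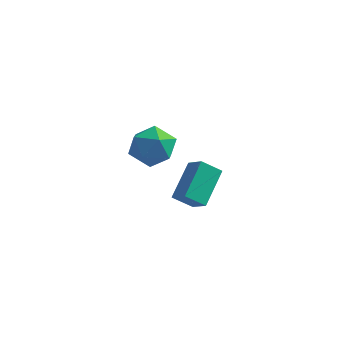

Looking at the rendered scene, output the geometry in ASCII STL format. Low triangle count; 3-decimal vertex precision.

solid 
facet normal -0.749 0.401 -0.527
outer loop
vertex 1.025 2.068 -1.503
vertex 1.051 3.74 -0.267
vertex 1.793 2.577 -2.208
endloop
endfacet
facet normal -0.012 -0.804 -0.594
outer loop
vertex 2.609 2.14 -1.633
vertex 1.025 2.068 -1.503
vertex 1.793 2.577 -2.208
endloop
endfacet
facet normal -0.749 0.401 -0.527
outer loop
vertex 1.793 2.577 -2.208
vertex 1.051 3.74 -0.267
vertex 1.819 4.249 -0.971
endloop
endfacet
facet normal 0.663 0.439 -0.607
outer loop
vertex 1.819 4.249 -0.971
vertex 2.609 2.14 -1.633
vertex 1.793 2.577 -2.208
endloop
endfacet
facet normal -0.663 -0.439 0.607
outer loop
vertex 1.025 2.068 -1.503
vertex 1.867 3.303 0.308
vertex 1.051 3.74 -0.267
endloop
endfacet
facet normal -0.012 -0.804 -0.595
outer loop
vertex 1.841 1.631 -0.929
vertex 1.025 2.068 -1.503
vertex 2.609 2.14 -1.633
endloop
endfacet
facet normal -0.662 -0.439 0.607
outer loop
vertex 1.841 1.631 -0.929
vertex 1.867 3.303 0.308
vertex 1.025 2.068 -1.503
endloop
endfacet
facet normal 0.012 0.804 0.594
outer loop
vertex 1.051 3.74 -0.267
vertex 1.867 3.303 0.308
vertex 1.819 4.249 -0.971
endloop
endfacet
facet normal 0.662 0.439 -0.607
outer loop
vertex 2.635 3.812 -0.397
vertex 2.609 2.14 -1.633
vertex 1.819 4.249 -0.971
endloop
endfacet
facet normal 0.013 0.804 0.594
outer loop
vertex 1.819 4.249 -0.971
vertex 1.867 3.303 0.308
vertex 2.635 3.812 -0.397
endloop
endfacet
facet normal 0.749 -0.401 0.527
outer loop
vertex 2.635 3.812 -0.397
vertex 1.841 1.631 -0.929
vertex 2.609 2.14 -1.633
endloop
endfacet
facet normal 0.749 -0.401 0.527
outer loop
vertex 1.867 3.303 0.308
vertex 1.841 1.631 -0.929
vertex 2.635 3.812 -0.397
endloop
endfacet
facet normal -0.923 0.137 -0.360
outer loop
vertex 1.228 -0.856 3.102
vertex 0.923 -1.835 3.511
vertex 0.819 -0.924 4.125
endloop
endfacet
facet normal -0.618 0.762 -0.196
outer loop
vertex 1.228 -0.856 3.102
vertex 0.819 -0.924 4.125
vertex 1.687 -0.273 3.92
endloop
endfacet
facet normal -0.014 0.818 -0.575
outer loop
vertex 1.228 -0.856 3.102
vertex 1.687 -0.273 3.92
vertex 2.327 -0.783 3.179
endloop
endfacet
facet normal 0.053 0.229 -0.972
outer loop
vertex 1.228 -0.856 3.102
vertex 2.327 -0.783 3.179
vertex 1.855 -1.748 2.926
endloop
endfacet
facet normal -0.509 -0.192 -0.839
outer loop
vertex 1.228 -0.856 3.102
vertex 1.855 -1.748 2.926
vertex 0.923 -1.835 3.511
endloop
endfacet
facet normal -0.443 0.747 0.495
outer loop
vertex 1.687 -0.273 3.92
vertex 0.819 -0.924 4.125
vertex 1.665 -0.892 4.834
endloop
endfacet
facet normal -0.937 -0.263 0.231
outer loop
vertex 0.819 -0.924 4.125
vertex 0.923 -1.835 3.511
vertex 1.193 -1.857 4.581
endloop
endfacet
facet normal -0.268 -0.795 -0.545
outer loop
vertex 0.923 -1.835 3.511
vertex 1.855 -1.748 2.926
vertex 1.833 -2.367 3.84
endloop
endfacet
facet normal 0.641 -0.114 -0.759
outer loop
vertex 1.855 -1.748 2.926
vertex 2.327 -0.783 3.179
vertex 2.701 -1.716 3.635
endloop
endfacet
facet normal 0.532 0.838 -0.117
outer loop
vertex 2.327 -0.783 3.179
vertex 1.687 -0.273 3.92
vertex 2.597 -0.805 4.249
endloop
endfacet
facet normal -0.053 -0.229 0.972
outer loop
vertex 2.292 -1.784 4.658
vertex 1.665 -0.892 4.834
vertex 1.193 -1.857 4.581
endloop
endfacet
facet normal 0.014 -0.818 0.575
outer loop
vertex 2.292 -1.784 4.658
vertex 1.193 -1.857 4.581
vertex 1.833 -2.367 3.84
endloop
endfacet
facet normal 0.618 -0.762 0.196
outer loop
vertex 2.292 -1.784 4.658
vertex 1.833 -2.367 3.84
vertex 2.701 -1.716 3.635
endloop
endfacet
facet normal 0.923 -0.137 0.360
outer loop
vertex 2.292 -1.784 4.658
vertex 2.701 -1.716 3.635
vertex 2.597 -0.805 4.249
endloop
endfacet
facet normal 0.509 0.192 0.839
outer loop
vertex 2.292 -1.784 4.658
vertex 2.597 -0.805 4.249
vertex 1.665 -0.892 4.834
endloop
endfacet
facet normal -0.641 0.114 0.759
outer loop
vertex 1.193 -1.857 4.581
vertex 1.665 -0.892 4.834
vertex 0.819 -0.924 4.125
endloop
endfacet
facet normal -0.532 -0.838 0.117
outer loop
vertex 1.833 -2.367 3.84
vertex 1.193 -1.857 4.581
vertex 0.923 -1.835 3.511
endloop
endfacet
facet normal 0.443 -0.747 -0.495
outer loop
vertex 2.701 -1.716 3.635
vertex 1.833 -2.367 3.84
vertex 1.855 -1.748 2.926
endloop
endfacet
facet normal 0.937 0.263 -0.231
outer loop
vertex 2.597 -0.805 4.249
vertex 2.701 -1.716 3.635
vertex 2.327 -0.783 3.179
endloop
endfacet
facet normal 0.268 0.795 0.545
outer loop
vertex 1.665 -0.892 4.834
vertex 2.597 -0.805 4.249
vertex 1.687 -0.273 3.92
endloop
endfacet

endsolid


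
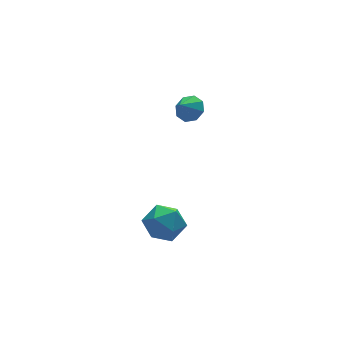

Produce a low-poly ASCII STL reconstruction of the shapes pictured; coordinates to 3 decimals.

solid 
facet normal 0.641 0.278 -0.716
outer loop
vertex 3.342 1.838 1.495
vertex 2.94 2.472 1.381
vertex 3.523 2.279 1.828
endloop
endfacet
facet normal 0.219 -0.644 0.733
outer loop
vertex 3.342 1.838 1.495
vertex 3.523 2.279 1.828
vertex 2.28 2.188 2.119
endloop
endfacet
facet normal 0.641 0.276 -0.716
outer loop
vertex 3.523 2.279 1.828
vertex 2.94 2.472 1.381
vertex 3.363 2.834 1.899
endloop
endfacet
facet normal 0.232 -0.057 0.971
outer loop
vertex 3.523 2.279 1.828
vertex 3.363 2.834 1.899
vertex 2.28 2.188 2.119
endloop
endfacet
facet normal 0.641 0.276 -0.716
outer loop
vertex 3.363 2.834 1.899
vertex 2.94 2.472 1.381
vertex 2.955 3.177 1.666
endloop
endfacet
facet normal -0.103 0.472 0.876
outer loop
vertex 3.363 2.834 1.899
vertex 2.955 3.177 1.666
vertex 2.28 2.188 2.119
endloop
endfacet
facet normal 0.640 0.276 -0.717
outer loop
vertex 2.955 3.177 1.666
vertex 2.94 2.472 1.381
vertex 2.538 3.107 1.267
endloop
endfacet
facet normal -0.588 0.632 0.504
outer loop
vertex 2.955 3.177 1.666
vertex 2.538 3.107 1.267
vertex 2.28 2.188 2.119
endloop
endfacet
facet normal 0.640 0.277 -0.716
outer loop
vertex 2.538 3.107 1.267
vertex 2.94 2.472 1.381
vertex 2.356 2.666 0.934
endloop
endfacet
facet normal -0.940 0.332 0.074
outer loop
vertex 2.538 3.107 1.267
vertex 2.356 2.666 0.934
vertex 2.28 2.188 2.119
endloop
endfacet
facet normal 0.640 0.277 -0.716
outer loop
vertex 2.356 2.666 0.934
vertex 2.94 2.472 1.381
vertex 2.517 2.111 0.863
endloop
endfacet
facet normal -0.953 -0.255 -0.164
outer loop
vertex 2.356 2.666 0.934
vertex 2.517 2.111 0.863
vertex 2.28 2.188 2.119
endloop
endfacet
facet normal 0.641 0.276 -0.716
outer loop
vertex 2.517 2.111 0.863
vertex 2.94 2.472 1.381
vertex 2.925 1.768 1.096
endloop
endfacet
facet normal -0.619 -0.783 -0.069
outer loop
vertex 2.517 2.111 0.863
vertex 2.925 1.768 1.096
vertex 2.28 2.188 2.119
endloop
endfacet
facet normal 0.640 0.277 -0.717
outer loop
vertex 2.925 1.768 1.096
vertex 2.94 2.472 1.381
vertex 3.342 1.838 1.495
endloop
endfacet
facet normal -0.132 -0.943 0.304
outer loop
vertex 2.925 1.768 1.096
vertex 3.342 1.838 1.495
vertex 2.28 2.188 2.119
endloop
endfacet
facet normal -0.966 -0.057 0.252
outer loop
vertex -2.107 -2.78 -0.356
vertex -2.128 -3.775 -0.661
vertex -1.885 -3.538 0.323
endloop
endfacet
facet normal -0.622 0.414 0.665
outer loop
vertex -2.107 -2.78 -0.356
vertex -1.885 -3.538 0.323
vertex -1.317 -2.666 0.312
endloop
endfacet
facet normal -0.335 0.911 0.241
outer loop
vertex -2.107 -2.78 -0.356
vertex -1.317 -2.666 0.312
vertex -1.209 -2.364 -0.678
endloop
endfacet
facet normal -0.502 0.748 -0.434
outer loop
vertex -2.107 -2.78 -0.356
vertex -1.209 -2.364 -0.678
vertex -1.71 -3.05 -1.28
endloop
endfacet
facet normal -0.892 0.150 -0.427
outer loop
vertex -2.107 -2.78 -0.356
vertex -1.71 -3.05 -1.28
vertex -2.128 -3.775 -0.661
endloop
endfacet
facet normal -0.090 0.071 0.993
outer loop
vertex -1.317 -2.666 0.312
vertex -1.885 -3.538 0.323
vertex -0.85 -3.59 0.42
endloop
endfacet
facet normal -0.646 -0.690 0.326
outer loop
vertex -1.885 -3.538 0.323
vertex -2.128 -3.775 -0.661
vertex -1.351 -4.276 -0.182
endloop
endfacet
facet normal -0.526 -0.356 -0.772
outer loop
vertex -2.128 -3.775 -0.661
vertex -1.71 -3.05 -1.28
vertex -1.243 -3.974 -1.172
endloop
endfacet
facet normal 0.104 0.612 -0.784
outer loop
vertex -1.71 -3.05 -1.28
vertex -1.209 -2.364 -0.678
vertex -0.675 -3.102 -1.183
endloop
endfacet
facet normal 0.374 0.875 0.308
outer loop
vertex -1.209 -2.364 -0.678
vertex -1.317 -2.666 0.312
vertex -0.432 -2.865 -0.199
endloop
endfacet
facet normal 0.502 -0.748 0.434
outer loop
vertex -0.453 -3.86 -0.504
vertex -0.85 -3.59 0.42
vertex -1.351 -4.276 -0.182
endloop
endfacet
facet normal 0.335 -0.911 -0.241
outer loop
vertex -0.453 -3.86 -0.504
vertex -1.351 -4.276 -0.182
vertex -1.243 -3.974 -1.172
endloop
endfacet
facet normal 0.622 -0.414 -0.665
outer loop
vertex -0.453 -3.86 -0.504
vertex -1.243 -3.974 -1.172
vertex -0.675 -3.102 -1.183
endloop
endfacet
facet normal 0.966 0.057 -0.252
outer loop
vertex -0.453 -3.86 -0.504
vertex -0.675 -3.102 -1.183
vertex -0.432 -2.865 -0.199
endloop
endfacet
facet normal 0.892 -0.150 0.427
outer loop
vertex -0.453 -3.86 -0.504
vertex -0.432 -2.865 -0.199
vertex -0.85 -3.59 0.42
endloop
endfacet
facet normal -0.104 -0.612 0.784
outer loop
vertex -1.351 -4.276 -0.182
vertex -0.85 -3.59 0.42
vertex -1.885 -3.538 0.323
endloop
endfacet
facet normal -0.374 -0.875 -0.308
outer loop
vertex -1.243 -3.974 -1.172
vertex -1.351 -4.276 -0.182
vertex -2.128 -3.775 -0.661
endloop
endfacet
facet normal 0.090 -0.071 -0.993
outer loop
vertex -0.675 -3.102 -1.183
vertex -1.243 -3.974 -1.172
vertex -1.71 -3.05 -1.28
endloop
endfacet
facet normal 0.646 0.690 -0.326
outer loop
vertex -0.432 -2.865 -0.199
vertex -0.675 -3.102 -1.183
vertex -1.209 -2.364 -0.678
endloop
endfacet
facet normal 0.526 0.356 0.772
outer loop
vertex -0.85 -3.59 0.42
vertex -0.432 -2.865 -0.199
vertex -1.317 -2.666 0.312
endloop
endfacet

endsolid


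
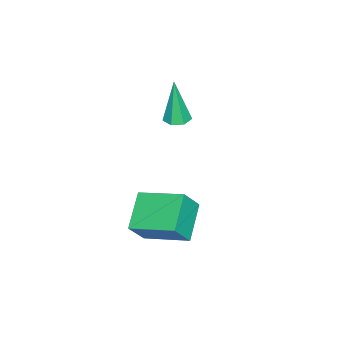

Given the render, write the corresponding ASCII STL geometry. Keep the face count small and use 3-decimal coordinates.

solid 
facet normal 0.084 0.107 -0.991
outer loop
vertex 1.135 0.457 -0.019
vertex 0.833 0.064 -0.087
vertex 0.711 0.547 -0.045
endloop
endfacet
facet normal 0.172 0.915 0.365
outer loop
vertex 1.135 0.457 -0.019
vertex 0.711 0.547 -0.045
vertex 0.687 -0.124 1.647
endloop
endfacet
facet normal 0.082 0.107 -0.991
outer loop
vertex 0.711 0.547 -0.045
vertex 0.833 0.064 -0.087
vertex 0.379 0.273 -0.102
endloop
endfacet
facet normal -0.640 0.718 0.276
outer loop
vertex 0.711 0.547 -0.045
vertex 0.379 0.273 -0.102
vertex 0.687 -0.124 1.647
endloop
endfacet
facet normal 0.083 0.110 -0.990
outer loop
vertex 0.379 0.273 -0.102
vertex 0.833 0.064 -0.087
vertex 0.39 -0.158 -0.149
endloop
endfacet
facet normal -0.986 -0.043 0.164
outer loop
vertex 0.379 0.273 -0.102
vertex 0.39 -0.158 -0.149
vertex 0.687 -0.124 1.647
endloop
endfacet
facet normal 0.085 0.107 -0.991
outer loop
vertex 0.39 -0.158 -0.149
vertex 0.833 0.064 -0.087
vertex 0.734 -0.422 -0.148
endloop
endfacet
facet normal -0.605 -0.788 0.115
outer loop
vertex 0.39 -0.158 -0.149
vertex 0.734 -0.422 -0.148
vertex 0.687 -0.124 1.647
endloop
endfacet
facet normal 0.083 0.108 -0.991
outer loop
vertex 0.734 -0.422 -0.148
vertex 0.833 0.064 -0.087
vertex 1.153 -0.32 -0.102
endloop
endfacet
facet normal 0.216 -0.962 0.165
outer loop
vertex 0.734 -0.422 -0.148
vertex 1.153 -0.32 -0.102
vertex 0.687 -0.124 1.647
endloop
endfacet
facet normal 0.084 0.109 -0.991
outer loop
vertex 1.153 -0.32 -0.102
vertex 0.833 0.064 -0.087
vertex 1.331 0.072 -0.044
endloop
endfacet
facet normal 0.859 -0.431 0.277
outer loop
vertex 1.153 -0.32 -0.102
vertex 1.331 0.072 -0.044
vertex 0.687 -0.124 1.647
endloop
endfacet
facet normal 0.084 0.107 -0.991
outer loop
vertex 1.331 0.072 -0.044
vertex 0.833 0.064 -0.087
vertex 1.135 0.457 -0.019
endloop
endfacet
facet normal 0.839 0.403 0.366
outer loop
vertex 1.331 0.072 -0.044
vertex 1.135 0.457 -0.019
vertex 0.687 -0.124 1.647
endloop
endfacet
facet normal -0.473 0.273 -0.838
outer loop
vertex 2.55 1.657 -2.609
vertex 3.836 1.919 -3.249
vertex 2.604 0.022 -3.172
endloop
endfacet
facet normal -0.881 -0.180 0.438
outer loop
vertex 3.124 -0.279 -2.251
vertex 2.55 1.657 -2.609
vertex 2.604 0.022 -3.172
endloop
endfacet
facet normal -0.473 0.273 -0.838
outer loop
vertex 2.604 0.022 -3.172
vertex 3.836 1.919 -3.249
vertex 3.889 0.284 -3.812
endloop
endfacet
facet normal 0.030 -0.945 -0.326
outer loop
vertex 3.889 0.284 -3.812
vertex 3.124 -0.279 -2.251
vertex 2.604 0.022 -3.172
endloop
endfacet
facet normal -0.030 0.945 0.326
outer loop
vertex 2.55 1.657 -2.609
vertex 4.356 1.618 -2.328
vertex 3.836 1.919 -3.249
endloop
endfacet
facet normal -0.880 -0.180 0.439
outer loop
vertex 3.071 1.356 -1.688
vertex 2.55 1.657 -2.609
vertex 3.124 -0.279 -2.251
endloop
endfacet
facet normal -0.030 0.945 0.326
outer loop
vertex 3.071 1.356 -1.688
vertex 4.356 1.618 -2.328
vertex 2.55 1.657 -2.609
endloop
endfacet
facet normal 0.881 0.180 -0.439
outer loop
vertex 3.836 1.919 -3.249
vertex 4.356 1.618 -2.328
vertex 3.889 0.284 -3.812
endloop
endfacet
facet normal 0.030 -0.945 -0.326
outer loop
vertex 4.41 -0.017 -2.891
vertex 3.124 -0.279 -2.251
vertex 3.889 0.284 -3.812
endloop
endfacet
facet normal 0.880 0.180 -0.439
outer loop
vertex 3.889 0.284 -3.812
vertex 4.356 1.618 -2.328
vertex 4.41 -0.017 -2.891
endloop
endfacet
facet normal 0.473 -0.273 0.838
outer loop
vertex 4.41 -0.017 -2.891
vertex 3.071 1.356 -1.688
vertex 3.124 -0.279 -2.251
endloop
endfacet
facet normal 0.473 -0.273 0.838
outer loop
vertex 4.356 1.618 -2.328
vertex 3.071 1.356 -1.688
vertex 4.41 -0.017 -2.891
endloop
endfacet

endsolid


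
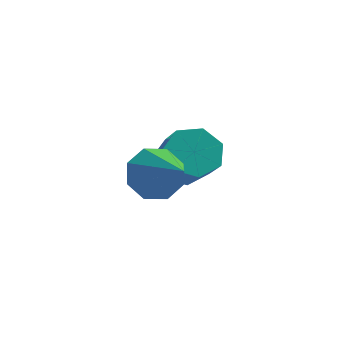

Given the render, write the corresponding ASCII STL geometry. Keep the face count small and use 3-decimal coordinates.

solid 
facet normal -0.609 0.586 -0.534
outer loop
vertex -1.82 0.146 0.214
vertex -2.305 0.462 1.114
vertex -1.47 0.809 0.543
endloop
endfacet
facet normal 0.863 -0.233 -0.448
outer loop
vertex -1.82 0.146 0.214
vertex -1.47 0.809 0.543
vertex -1.015 -0.782 2.246
endloop
endfacet
facet normal -0.609 0.586 -0.534
outer loop
vertex -1.47 0.809 0.543
vertex -2.305 0.462 1.114
vertex -1.609 1.269 1.206
endloop
endfacet
facet normal 0.960 0.281 0.006
outer loop
vertex -1.47 0.809 0.543
vertex -1.609 1.269 1.206
vertex -1.015 -0.782 2.246
endloop
endfacet
facet normal -0.609 0.586 -0.534
outer loop
vertex -1.609 1.269 1.206
vertex -2.305 0.462 1.114
vertex -2.156 1.256 1.815
endloop
endfacet
facet normal 0.645 0.486 0.590
outer loop
vertex -1.609 1.269 1.206
vertex -2.156 1.256 1.815
vertex -1.015 -0.782 2.246
endloop
endfacet
facet normal -0.609 0.586 -0.534
outer loop
vertex -2.156 1.256 1.815
vertex -2.305 0.462 1.114
vertex -2.791 0.777 2.014
endloop
endfacet
facet normal 0.104 0.261 0.960
outer loop
vertex -2.156 1.256 1.815
vertex -2.791 0.777 2.014
vertex -1.015 -0.782 2.246
endloop
endfacet
facet normal -0.609 0.586 -0.534
outer loop
vertex -2.791 0.777 2.014
vertex -2.305 0.462 1.114
vertex -3.141 0.114 1.685
endloop
endfacet
facet normal -0.348 -0.263 0.900
outer loop
vertex -2.791 0.777 2.014
vertex -3.141 0.114 1.685
vertex -1.015 -0.782 2.246
endloop
endfacet
facet normal -0.609 0.587 -0.534
outer loop
vertex -3.141 0.114 1.685
vertex -2.305 0.462 1.114
vertex -3.002 -0.346 1.021
endloop
endfacet
facet normal -0.445 -0.777 0.445
outer loop
vertex -3.141 0.114 1.685
vertex -3.002 -0.346 1.021
vertex -1.015 -0.782 2.246
endloop
endfacet
facet normal -0.609 0.587 -0.534
outer loop
vertex -3.002 -0.346 1.021
vertex -2.305 0.462 1.114
vertex -2.455 -0.332 0.412
endloop
endfacet
facet normal -0.130 -0.982 -0.139
outer loop
vertex -3.002 -0.346 1.021
vertex -2.455 -0.332 0.412
vertex -1.015 -0.782 2.246
endloop
endfacet
facet normal -0.608 0.587 -0.534
outer loop
vertex -2.455 -0.332 0.412
vertex -2.305 0.462 1.114
vertex -1.82 0.146 0.214
endloop
endfacet
facet normal 0.411 -0.757 -0.508
outer loop
vertex -2.455 -0.332 0.412
vertex -1.82 0.146 0.214
vertex -1.015 -0.782 2.246
endloop
endfacet
facet normal -0.406 0.600 -0.689
outer loop
vertex -1.453 3.887 -0.891
vertex -2.377 3.858 -0.372
vertex -1.573 4.538 -0.253
endloop
endfacet
facet normal 0.904 0.372 -0.209
outer loop
vertex -1.453 3.887 -0.891
vertex -1.573 4.538 -0.253
vertex -0.779 2.891 0.253
endloop
endfacet
facet normal 0.904 0.372 -0.209
outer loop
vertex -0.779 2.891 0.253
vertex -1.573 4.538 -0.253
vertex -0.899 3.542 0.891
endloop
endfacet
facet normal 0.406 -0.600 0.689
outer loop
vertex -0.779 2.891 0.253
vertex -0.899 3.542 0.891
vertex -1.703 2.862 0.772
endloop
endfacet
facet normal -0.405 0.600 -0.690
outer loop
vertex -1.573 4.538 -0.253
vertex -2.377 3.858 -0.372
vertex -2.298 4.678 0.295
endloop
endfacet
facet normal 0.463 0.785 0.411
outer loop
vertex -1.573 4.538 -0.253
vertex -2.298 4.678 0.295
vertex -0.899 3.542 0.891
endloop
endfacet
facet normal 0.463 0.785 0.411
outer loop
vertex -0.899 3.542 0.891
vertex -2.298 4.678 0.295
vertex -1.624 3.682 1.439
endloop
endfacet
facet normal 0.405 -0.600 0.690
outer loop
vertex -0.899 3.542 0.891
vertex -1.624 3.682 1.439
vertex -1.703 2.862 0.772
endloop
endfacet
facet normal -0.406 0.600 -0.690
outer loop
vertex -2.298 4.678 0.295
vertex -2.377 3.858 -0.372
vertex -3.083 4.2 0.341
endloop
endfacet
facet normal -0.328 0.608 0.723
outer loop
vertex -2.298 4.678 0.295
vertex -3.083 4.2 0.341
vertex -1.624 3.682 1.439
endloop
endfacet
facet normal -0.328 0.608 0.723
outer loop
vertex -1.624 3.682 1.439
vertex -3.083 4.2 0.341
vertex -2.408 3.204 1.485
endloop
endfacet
facet normal 0.406 -0.600 0.689
outer loop
vertex -1.624 3.682 1.439
vertex -2.408 3.204 1.485
vertex -1.703 2.862 0.772
endloop
endfacet
facet normal -0.406 0.600 -0.689
outer loop
vertex -3.083 4.2 0.341
vertex -2.377 3.858 -0.372
vertex -3.336 3.465 -0.15
endloop
endfacet
facet normal -0.871 -0.028 0.490
outer loop
vertex -3.083 4.2 0.341
vertex -3.336 3.465 -0.15
vertex -2.408 3.204 1.485
endloop
endfacet
facet normal -0.871 -0.026 0.490
outer loop
vertex -2.408 3.204 1.485
vertex -3.336 3.465 -0.15
vertex -2.662 2.468 0.994
endloop
endfacet
facet normal 0.406 -0.600 0.689
outer loop
vertex -2.408 3.204 1.485
vertex -2.662 2.468 0.994
vertex -1.703 2.862 0.772
endloop
endfacet
facet normal -0.405 0.600 -0.690
outer loop
vertex -3.336 3.465 -0.15
vertex -2.377 3.858 -0.372
vertex -2.867 3.025 -0.808
endloop
endfacet
facet normal -0.759 -0.642 -0.112
outer loop
vertex -3.336 3.465 -0.15
vertex -2.867 3.025 -0.808
vertex -2.662 2.468 0.994
endloop
endfacet
facet normal -0.758 -0.642 -0.112
outer loop
vertex -2.662 2.468 0.994
vertex -2.867 3.025 -0.808
vertex -2.193 2.029 0.336
endloop
endfacet
facet normal 0.406 -0.600 0.690
outer loop
vertex -2.662 2.468 0.994
vertex -2.193 2.029 0.336
vertex -1.703 2.862 0.772
endloop
endfacet
facet normal -0.406 0.600 -0.689
outer loop
vertex -2.867 3.025 -0.808
vertex -2.377 3.858 -0.372
vertex -2.029 3.213 -1.138
endloop
endfacet
facet normal -0.074 -0.773 -0.630
outer loop
vertex -2.867 3.025 -0.808
vertex -2.029 3.213 -1.138
vertex -2.193 2.029 0.336
endloop
endfacet
facet normal -0.074 -0.773 -0.630
outer loop
vertex -2.193 2.029 0.336
vertex -2.029 3.213 -1.138
vertex -1.355 2.217 0.006
endloop
endfacet
facet normal 0.406 -0.600 0.689
outer loop
vertex -2.193 2.029 0.336
vertex -1.355 2.217 0.006
vertex -1.703 2.862 0.772
endloop
endfacet
facet normal -0.406 0.600 -0.689
outer loop
vertex -2.029 3.213 -1.138
vertex -2.377 3.858 -0.372
vertex -1.453 3.887 -0.891
endloop
endfacet
facet normal 0.666 -0.322 -0.673
outer loop
vertex -2.029 3.213 -1.138
vertex -1.453 3.887 -0.891
vertex -1.355 2.217 0.006
endloop
endfacet
facet normal 0.666 -0.322 -0.673
outer loop
vertex -1.355 2.217 0.006
vertex -1.453 3.887 -0.891
vertex -0.779 2.891 0.253
endloop
endfacet
facet normal 0.406 -0.600 0.689
outer loop
vertex -1.355 2.217 0.006
vertex -0.779 2.891 0.253
vertex -1.703 2.862 0.772
endloop
endfacet

endsolid


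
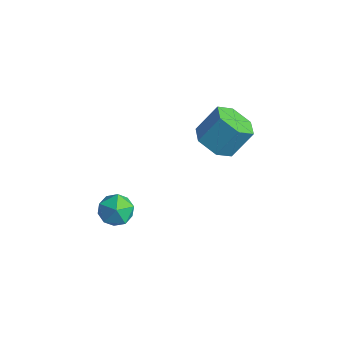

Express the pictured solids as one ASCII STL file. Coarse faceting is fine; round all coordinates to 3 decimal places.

solid 
facet normal -0.227 -0.574 -0.786
outer loop
vertex 2.532 -0.022 -0.783
vertex 1.88 -0.168 -0.488
vertex 1.96 0.407 -0.931
endloop
endfacet
facet normal 0.578 0.570 -0.584
outer loop
vertex 2.532 -0.022 -0.783
vertex 1.96 0.407 -0.931
vertex 2.791 0.633 0.113
endloop
endfacet
facet normal 0.578 0.570 -0.584
outer loop
vertex 2.791 0.633 0.113
vertex 1.96 0.407 -0.931
vertex 2.219 1.062 -0.035
endloop
endfacet
facet normal 0.228 0.575 0.786
outer loop
vertex 2.791 0.633 0.113
vertex 2.219 1.062 -0.035
vertex 2.14 0.488 0.408
endloop
endfacet
facet normal -0.228 -0.574 -0.786
outer loop
vertex 1.96 0.407 -0.931
vertex 1.88 -0.168 -0.488
vertex 1.309 0.261 -0.636
endloop
endfacet
facet normal -0.390 0.793 -0.467
outer loop
vertex 1.96 0.407 -0.931
vertex 1.309 0.261 -0.636
vertex 2.219 1.062 -0.035
endloop
endfacet
facet normal -0.390 0.793 -0.467
outer loop
vertex 2.219 1.062 -0.035
vertex 1.309 0.261 -0.636
vertex 1.568 0.916 0.26
endloop
endfacet
facet normal 0.227 0.575 0.786
outer loop
vertex 2.219 1.062 -0.035
vertex 1.568 0.916 0.26
vertex 2.14 0.488 0.408
endloop
endfacet
facet normal -0.228 -0.575 -0.786
outer loop
vertex 1.309 0.261 -0.636
vertex 1.88 -0.168 -0.488
vertex 1.229 -0.313 -0.193
endloop
endfacet
facet normal -0.968 0.224 0.116
outer loop
vertex 1.309 0.261 -0.636
vertex 1.229 -0.313 -0.193
vertex 1.568 0.916 0.26
endloop
endfacet
facet normal -0.968 0.224 0.116
outer loop
vertex 1.568 0.916 0.26
vertex 1.229 -0.313 -0.193
vertex 1.488 0.342 0.703
endloop
endfacet
facet normal 0.227 0.575 0.786
outer loop
vertex 1.568 0.916 0.26
vertex 1.488 0.342 0.703
vertex 2.14 0.488 0.408
endloop
endfacet
facet normal -0.228 -0.575 -0.786
outer loop
vertex 1.229 -0.313 -0.193
vertex 1.88 -0.168 -0.488
vertex 1.801 -0.742 -0.045
endloop
endfacet
facet normal -0.578 -0.570 0.584
outer loop
vertex 1.229 -0.313 -0.193
vertex 1.801 -0.742 -0.045
vertex 1.488 0.342 0.703
endloop
endfacet
facet normal -0.578 -0.570 0.584
outer loop
vertex 1.488 0.342 0.703
vertex 1.801 -0.742 -0.045
vertex 2.06 -0.087 0.851
endloop
endfacet
facet normal 0.227 0.574 0.786
outer loop
vertex 1.488 0.342 0.703
vertex 2.06 -0.087 0.851
vertex 2.14 0.488 0.408
endloop
endfacet
facet normal -0.227 -0.575 -0.786
outer loop
vertex 1.801 -0.742 -0.045
vertex 1.88 -0.168 -0.488
vertex 2.452 -0.596 -0.34
endloop
endfacet
facet normal 0.390 -0.793 0.467
outer loop
vertex 1.801 -0.742 -0.045
vertex 2.452 -0.596 -0.34
vertex 2.06 -0.087 0.851
endloop
endfacet
facet normal 0.390 -0.793 0.467
outer loop
vertex 2.06 -0.087 0.851
vertex 2.452 -0.596 -0.34
vertex 2.711 0.059 0.556
endloop
endfacet
facet normal 0.228 0.574 0.786
outer loop
vertex 2.06 -0.087 0.851
vertex 2.711 0.059 0.556
vertex 2.14 0.488 0.408
endloop
endfacet
facet normal -0.227 -0.575 -0.786
outer loop
vertex 2.452 -0.596 -0.34
vertex 1.88 -0.168 -0.488
vertex 2.532 -0.022 -0.783
endloop
endfacet
facet normal 0.968 -0.224 -0.116
outer loop
vertex 2.452 -0.596 -0.34
vertex 2.532 -0.022 -0.783
vertex 2.711 0.059 0.556
endloop
endfacet
facet normal 0.968 -0.224 -0.116
outer loop
vertex 2.711 0.059 0.556
vertex 2.532 -0.022 -0.783
vertex 2.791 0.633 0.113
endloop
endfacet
facet normal 0.228 0.575 0.786
outer loop
vertex 2.711 0.059 0.556
vertex 2.791 0.633 0.113
vertex 2.14 0.488 0.408
endloop
endfacet
facet normal 0.098 0.791 0.604
outer loop
vertex 0.913 -2.82 -2.236
vertex 0.928 -3.217 -1.719
vertex 1.483 -3.054 -2.022
endloop
endfacet
facet normal 0.390 0.920 -0.034
outer loop
vertex 0.913 -2.82 -2.236
vertex 1.483 -3.054 -2.022
vertex 1.362 -3.026 -2.662
endloop
endfacet
facet normal -0.117 0.840 -0.530
outer loop
vertex 0.913 -2.82 -2.236
vertex 1.362 -3.026 -2.662
vertex 0.734 -3.172 -2.755
endloop
endfacet
facet normal -0.722 0.662 -0.200
outer loop
vertex 0.913 -2.82 -2.236
vertex 0.734 -3.172 -2.755
vertex 0.465 -3.289 -2.172
endloop
endfacet
facet normal -0.590 0.632 0.502
outer loop
vertex 0.913 -2.82 -2.236
vertex 0.465 -3.289 -2.172
vertex 0.928 -3.217 -1.719
endloop
endfacet
facet normal 0.892 0.425 -0.150
outer loop
vertex 1.362 -3.026 -2.662
vertex 1.483 -3.054 -2.022
vertex 1.655 -3.551 -2.408
endloop
endfacet
facet normal 0.418 0.217 0.882
outer loop
vertex 1.483 -3.054 -2.022
vertex 0.928 -3.217 -1.719
vertex 1.386 -3.668 -1.825
endloop
endfacet
facet normal -0.695 -0.041 0.717
outer loop
vertex 0.928 -3.217 -1.719
vertex 0.465 -3.289 -2.172
vertex 0.758 -3.814 -1.918
endloop
endfacet
facet normal -0.909 0.010 -0.417
outer loop
vertex 0.465 -3.289 -2.172
vertex 0.734 -3.172 -2.755
vertex 0.637 -3.786 -2.558
endloop
endfacet
facet normal 0.072 0.297 -0.952
outer loop
vertex 0.734 -3.172 -2.755
vertex 1.362 -3.026 -2.662
vertex 1.192 -3.623 -2.861
endloop
endfacet
facet normal 0.722 -0.662 0.200
outer loop
vertex 1.207 -4.02 -2.344
vertex 1.655 -3.551 -2.408
vertex 1.386 -3.668 -1.825
endloop
endfacet
facet normal 0.117 -0.840 0.530
outer loop
vertex 1.207 -4.02 -2.344
vertex 1.386 -3.668 -1.825
vertex 0.758 -3.814 -1.918
endloop
endfacet
facet normal -0.390 -0.920 0.034
outer loop
vertex 1.207 -4.02 -2.344
vertex 0.758 -3.814 -1.918
vertex 0.637 -3.786 -2.558
endloop
endfacet
facet normal -0.098 -0.791 -0.604
outer loop
vertex 1.207 -4.02 -2.344
vertex 0.637 -3.786 -2.558
vertex 1.192 -3.623 -2.861
endloop
endfacet
facet normal 0.590 -0.632 -0.502
outer loop
vertex 1.207 -4.02 -2.344
vertex 1.192 -3.623 -2.861
vertex 1.655 -3.551 -2.408
endloop
endfacet
facet normal 0.909 -0.010 0.417
outer loop
vertex 1.386 -3.668 -1.825
vertex 1.655 -3.551 -2.408
vertex 1.483 -3.054 -2.022
endloop
endfacet
facet normal -0.072 -0.297 0.952
outer loop
vertex 0.758 -3.814 -1.918
vertex 1.386 -3.668 -1.825
vertex 0.928 -3.217 -1.719
endloop
endfacet
facet normal -0.892 -0.425 0.150
outer loop
vertex 0.637 -3.786 -2.558
vertex 0.758 -3.814 -1.918
vertex 0.465 -3.289 -2.172
endloop
endfacet
facet normal -0.418 -0.217 -0.882
outer loop
vertex 1.192 -3.623 -2.861
vertex 0.637 -3.786 -2.558
vertex 0.734 -3.172 -2.755
endloop
endfacet
facet normal 0.695 0.041 -0.717
outer loop
vertex 1.655 -3.551 -2.408
vertex 1.192 -3.623 -2.861
vertex 1.362 -3.026 -2.662
endloop
endfacet

endsolid
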